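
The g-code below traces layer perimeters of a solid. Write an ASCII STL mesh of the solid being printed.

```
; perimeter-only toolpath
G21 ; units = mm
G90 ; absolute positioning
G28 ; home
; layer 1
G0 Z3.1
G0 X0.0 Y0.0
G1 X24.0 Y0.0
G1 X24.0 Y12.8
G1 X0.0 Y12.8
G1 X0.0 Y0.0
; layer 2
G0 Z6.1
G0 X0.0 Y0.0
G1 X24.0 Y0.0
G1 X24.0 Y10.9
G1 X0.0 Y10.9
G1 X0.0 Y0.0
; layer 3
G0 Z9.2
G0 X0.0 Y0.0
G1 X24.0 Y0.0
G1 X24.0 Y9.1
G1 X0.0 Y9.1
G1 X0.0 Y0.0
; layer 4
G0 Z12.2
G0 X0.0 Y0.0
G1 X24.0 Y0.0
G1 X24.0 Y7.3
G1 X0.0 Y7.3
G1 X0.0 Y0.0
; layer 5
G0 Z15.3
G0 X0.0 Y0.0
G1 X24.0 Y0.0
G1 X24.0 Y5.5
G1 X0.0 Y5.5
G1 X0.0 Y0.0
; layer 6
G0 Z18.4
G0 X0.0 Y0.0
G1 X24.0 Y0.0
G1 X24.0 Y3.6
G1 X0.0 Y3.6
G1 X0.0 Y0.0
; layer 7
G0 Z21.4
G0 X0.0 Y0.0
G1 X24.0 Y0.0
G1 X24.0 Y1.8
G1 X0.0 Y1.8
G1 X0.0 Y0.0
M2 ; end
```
solid part
  facet normal 0.0000 0.0000 -1.0000
    outer loop
      vertex 24.0 14.6 0.0
      vertex 24.0 0.0 0.0
      vertex 0.0 0.0 0.0
    endloop
  endfacet
  facet normal 0.0000 0.0000 -1.0000
    outer loop
      vertex 0.0 14.6 0.0
      vertex 24.0 14.6 0.0
      vertex 0.0 0.0 0.0
    endloop
  endfacet
  facet normal 0.0000 -1.0000 0.0000
    outer loop
      vertex 0.0 0.0 0.0
      vertex 24.0 0.0 0.0
      vertex 24.0 0.0 24.5
    endloop
  endfacet
  facet normal 0.0000 -1.0000 0.0000
    outer loop
      vertex 0.0 0.0 0.0
      vertex 24.0 0.0 24.5
      vertex 0.0 0.0 24.5
    endloop
  endfacet
  facet normal 0.0000 0.8590 0.5119
    outer loop
      vertex 0.0 0.0 24.5
      vertex 24.0 0.0 24.5
      vertex 24.0 14.6 0.0
    endloop
  endfacet
  facet normal 0.0000 0.8590 0.5119
    outer loop
      vertex 0.0 0.0 24.5
      vertex 24.0 14.6 0.0
      vertex 0.0 14.6 0.0
    endloop
  endfacet
  facet normal -1.0000 0.0000 0.0000
    outer loop
      vertex 0.0 0.0 24.5
      vertex 0.0 14.6 0.0
      vertex 0.0 0.0 0.0
    endloop
  endfacet
  facet normal 1.0000 0.0000 0.0000
    outer loop
      vertex 24.0 0.0 0.0
      vertex 24.0 14.6 0.0
      vertex 24.0 0.0 24.5
    endloop
  endfacet
endsolid part

The G0 Z moves step by Δz≈3.1 mm. The G1 loops shrink linearly with z, so the solid tapers from its base footprint up to z≈24.5. Closing with a flat bottom cap and the tapered top and triangulating gives 8 facets — a wedge (ramp): 24 × 14.6 mm base, rising to 24.5 mm along the y=0 edge and sloping linearly to z=0 at y=14.6.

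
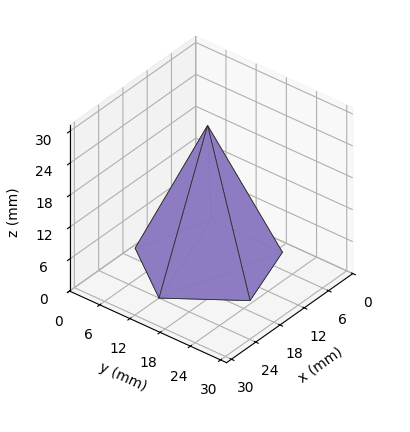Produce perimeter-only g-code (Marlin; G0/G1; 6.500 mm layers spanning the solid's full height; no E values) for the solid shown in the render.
Reading the render: the shape is a regular 5-sided pyramid, base circumscribed radius ≈ 12 mm, apex at z ≈ 26 mm (dimensions read to the nearest mm from the axis ticks). For the g-code, the solid's height is divided into equal slices at the stated Δz and each level perimeter traced with G1 moves after a G0 lift.

; perimeter-only toolpath
G21 ; units = mm
G90 ; absolute positioning
G28 ; home
; layer 1
G0 Z6.500
G0 X21.000 Y12.000
G1 X14.781 Y20.560
G1 X4.719 Y17.290
G1 X4.719 Y6.710
G1 X14.781 Y3.440
G1 X21.000 Y12.000
; layer 2
G0 Z13.000
G0 X18.000 Y12.000
G1 X13.854 Y17.706
G1 X7.146 Y15.527
G1 X7.146 Y8.473
G1 X13.854 Y6.293
G1 X18.000 Y12.000
; layer 3
G0 Z19.500
G0 X15.000 Y12.000
G1 X12.927 Y14.853
G1 X9.573 Y13.763
G1 X9.573 Y10.237
G1 X12.927 Y9.147
G1 X15.000 Y12.000
M2 ; end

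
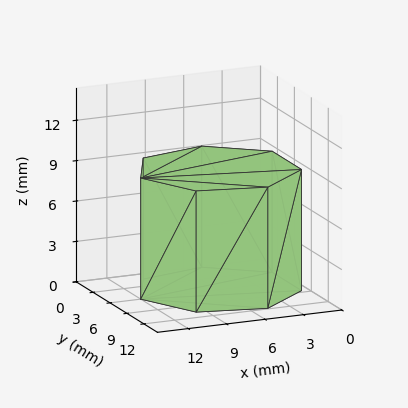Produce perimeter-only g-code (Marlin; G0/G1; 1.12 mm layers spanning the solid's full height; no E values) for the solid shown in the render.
Reading the render: the shape is a regular 7-sided prism (a cylinder approximated with 7 flat sides), circumscribed radius ≈ 6 mm, height ≈ 9 mm (dimensions read to the nearest mm from the axis ticks). For the g-code, the solid's height is divided into equal slices at the stated Δz and each level perimeter traced with G1 moves after a G0 lift.

; perimeter-only toolpath
G21 ; units = mm
G90 ; absolute positioning
G28 ; home
; layer 1
G0 Z1.12
G0 X12.00 Y6.00
G1 X9.74 Y10.69
G1 X4.66 Y11.85
G1 X0.59 Y8.60
G1 X0.59 Y3.40
G1 X4.66 Y0.15
G1 X9.74 Y1.31
G1 X12.00 Y6.00
; layer 2
G0 Z2.25
G0 X12.00 Y6.00
G1 X9.74 Y10.69
G1 X4.66 Y11.85
G1 X0.59 Y8.60
G1 X0.59 Y3.40
G1 X4.66 Y0.15
G1 X9.74 Y1.31
G1 X12.00 Y6.00
; layer 3
G0 Z3.38
G0 X12.00 Y6.00
G1 X9.74 Y10.69
G1 X4.66 Y11.85
G1 X0.59 Y8.60
G1 X0.59 Y3.40
G1 X4.66 Y0.15
G1 X9.74 Y1.31
G1 X12.00 Y6.00
; layer 4
G0 Z4.50
G0 X12.00 Y6.00
G1 X9.74 Y10.69
G1 X4.66 Y11.85
G1 X0.59 Y8.60
G1 X0.59 Y3.40
G1 X4.66 Y0.15
G1 X9.74 Y1.31
G1 X12.00 Y6.00
; layer 5
G0 Z5.62
G0 X12.00 Y6.00
G1 X9.74 Y10.69
G1 X4.66 Y11.85
G1 X0.59 Y8.60
G1 X0.59 Y3.40
G1 X4.66 Y0.15
G1 X9.74 Y1.31
G1 X12.00 Y6.00
; layer 6
G0 Z6.75
G0 X12.00 Y6.00
G1 X9.74 Y10.69
G1 X4.66 Y11.85
G1 X0.59 Y8.60
G1 X0.59 Y3.40
G1 X4.66 Y0.15
G1 X9.74 Y1.31
G1 X12.00 Y6.00
; layer 7
G0 Z7.88
G0 X12.00 Y6.00
G1 X9.74 Y10.69
G1 X4.66 Y11.85
G1 X0.59 Y8.60
G1 X0.59 Y3.40
G1 X4.66 Y0.15
G1 X9.74 Y1.31
G1 X12.00 Y6.00
; layer 8
G0 Z9.00
G0 X12.00 Y6.00
G1 X9.74 Y10.69
G1 X4.66 Y11.85
G1 X0.59 Y8.60
G1 X0.59 Y3.40
G1 X4.66 Y0.15
G1 X9.74 Y1.31
G1 X12.00 Y6.00
M2 ; end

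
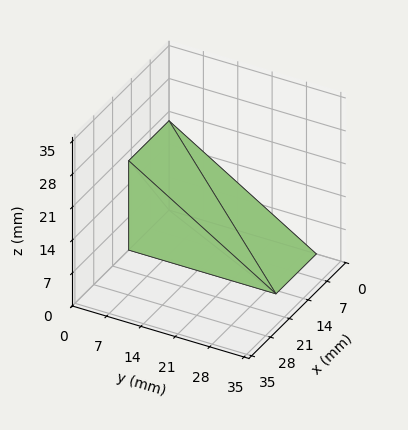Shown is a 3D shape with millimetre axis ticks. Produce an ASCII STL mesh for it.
Reading the render: the shape is a wedge (ramp): 15 × 30 mm base, rising to 19 mm along the y=0 edge and sloping linearly to z=0 at y=30 (dimensions read to the nearest mm from the axis ticks). For the STL, each face is triangulated and given an outward normal.

solid part
  facet normal 0.0000 0.0000 -1.0000
    outer loop
      vertex 15.00 30.00 0.00
      vertex 15.00 0.00 0.00
      vertex 0.00 0.00 0.00
    endloop
  endfacet
  facet normal 0.0000 0.0000 -1.0000
    outer loop
      vertex 0.00 30.00 0.00
      vertex 15.00 30.00 0.00
      vertex 0.00 0.00 0.00
    endloop
  endfacet
  facet normal 0.0000 -1.0000 0.0000
    outer loop
      vertex 0.00 0.00 0.00
      vertex 15.00 0.00 0.00
      vertex 15.00 0.00 19.00
    endloop
  endfacet
  facet normal 0.0000 -1.0000 0.0000
    outer loop
      vertex 0.00 0.00 0.00
      vertex 15.00 0.00 19.00
      vertex 0.00 0.00 19.00
    endloop
  endfacet
  facet normal 0.0000 0.5351 0.8448
    outer loop
      vertex 0.00 0.00 19.00
      vertex 15.00 0.00 19.00
      vertex 15.00 30.00 0.00
    endloop
  endfacet
  facet normal 0.0000 0.5351 0.8448
    outer loop
      vertex 0.00 0.00 19.00
      vertex 15.00 30.00 0.00
      vertex 0.00 30.00 0.00
    endloop
  endfacet
  facet normal -1.0000 0.0000 0.0000
    outer loop
      vertex 0.00 0.00 19.00
      vertex 0.00 30.00 0.00
      vertex 0.00 0.00 0.00
    endloop
  endfacet
  facet normal 1.0000 0.0000 0.0000
    outer loop
      vertex 15.00 0.00 0.00
      vertex 15.00 30.00 0.00
      vertex 15.00 0.00 19.00
    endloop
  endfacet
endsolid part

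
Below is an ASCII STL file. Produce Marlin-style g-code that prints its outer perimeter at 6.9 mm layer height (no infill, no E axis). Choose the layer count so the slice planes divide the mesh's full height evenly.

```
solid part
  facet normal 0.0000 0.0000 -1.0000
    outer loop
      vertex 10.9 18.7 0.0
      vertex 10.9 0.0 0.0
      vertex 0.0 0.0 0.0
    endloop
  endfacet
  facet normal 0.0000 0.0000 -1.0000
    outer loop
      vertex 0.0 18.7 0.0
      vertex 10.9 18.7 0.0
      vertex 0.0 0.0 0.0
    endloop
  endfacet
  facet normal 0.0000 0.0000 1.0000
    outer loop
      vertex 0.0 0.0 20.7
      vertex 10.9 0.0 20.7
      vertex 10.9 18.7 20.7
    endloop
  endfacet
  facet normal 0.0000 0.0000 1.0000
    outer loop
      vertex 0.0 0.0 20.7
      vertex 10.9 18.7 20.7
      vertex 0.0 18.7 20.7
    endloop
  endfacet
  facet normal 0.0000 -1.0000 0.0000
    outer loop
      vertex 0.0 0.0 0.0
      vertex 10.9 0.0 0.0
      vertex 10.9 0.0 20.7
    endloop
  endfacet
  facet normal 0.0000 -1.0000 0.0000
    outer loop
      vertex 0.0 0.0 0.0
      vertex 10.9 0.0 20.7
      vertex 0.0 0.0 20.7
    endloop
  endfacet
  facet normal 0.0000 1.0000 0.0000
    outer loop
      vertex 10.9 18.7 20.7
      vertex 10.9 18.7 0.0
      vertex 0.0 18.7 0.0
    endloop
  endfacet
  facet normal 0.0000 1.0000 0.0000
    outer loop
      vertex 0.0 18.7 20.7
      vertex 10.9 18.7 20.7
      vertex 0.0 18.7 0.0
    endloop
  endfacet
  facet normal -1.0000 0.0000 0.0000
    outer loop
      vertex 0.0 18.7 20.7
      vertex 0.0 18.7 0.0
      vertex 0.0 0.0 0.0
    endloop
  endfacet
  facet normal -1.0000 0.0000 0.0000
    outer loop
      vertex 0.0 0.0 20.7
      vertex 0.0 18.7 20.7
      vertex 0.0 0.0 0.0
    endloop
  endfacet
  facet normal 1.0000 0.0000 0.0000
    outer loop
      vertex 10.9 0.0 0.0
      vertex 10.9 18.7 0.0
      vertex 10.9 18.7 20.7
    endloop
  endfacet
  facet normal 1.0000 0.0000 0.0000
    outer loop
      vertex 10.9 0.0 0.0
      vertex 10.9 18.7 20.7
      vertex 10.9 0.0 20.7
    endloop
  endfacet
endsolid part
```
; perimeter-only toolpath
G21 ; units = mm
G90 ; absolute positioning
G28 ; home
; layer 1
G0 Z6.9
G0 X0.0 Y0.0
G1 X10.9 Y0.0
G1 X10.9 Y18.7
G1 X0.0 Y18.7
G1 X0.0 Y0.0
; layer 2
G0 Z13.8
G0 X0.0 Y0.0
G1 X10.9 Y0.0
G1 X10.9 Y18.7
G1 X0.0 Y18.7
G1 X0.0 Y0.0
; layer 3
G0 Z20.7
G0 X0.0 Y0.0
G1 X10.9 Y0.0
G1 X10.9 Y18.7
G1 X0.0 Y18.7
G1 X0.0 Y0.0
M2 ; end

The solid is a rectangular box, roughly 10.9 × 18.7 mm footprint and 20.7 mm tall. Slicing at Δz = 6.9 mm — 3 equal slices spanning the solid's height, so layer i sits at z = i·h/3 — gives 3 non-empty perimeters. Each is a 4-segment closed polygon; G0 lifts to the layer z and rapids to the start vertex, then G1 traces the edges.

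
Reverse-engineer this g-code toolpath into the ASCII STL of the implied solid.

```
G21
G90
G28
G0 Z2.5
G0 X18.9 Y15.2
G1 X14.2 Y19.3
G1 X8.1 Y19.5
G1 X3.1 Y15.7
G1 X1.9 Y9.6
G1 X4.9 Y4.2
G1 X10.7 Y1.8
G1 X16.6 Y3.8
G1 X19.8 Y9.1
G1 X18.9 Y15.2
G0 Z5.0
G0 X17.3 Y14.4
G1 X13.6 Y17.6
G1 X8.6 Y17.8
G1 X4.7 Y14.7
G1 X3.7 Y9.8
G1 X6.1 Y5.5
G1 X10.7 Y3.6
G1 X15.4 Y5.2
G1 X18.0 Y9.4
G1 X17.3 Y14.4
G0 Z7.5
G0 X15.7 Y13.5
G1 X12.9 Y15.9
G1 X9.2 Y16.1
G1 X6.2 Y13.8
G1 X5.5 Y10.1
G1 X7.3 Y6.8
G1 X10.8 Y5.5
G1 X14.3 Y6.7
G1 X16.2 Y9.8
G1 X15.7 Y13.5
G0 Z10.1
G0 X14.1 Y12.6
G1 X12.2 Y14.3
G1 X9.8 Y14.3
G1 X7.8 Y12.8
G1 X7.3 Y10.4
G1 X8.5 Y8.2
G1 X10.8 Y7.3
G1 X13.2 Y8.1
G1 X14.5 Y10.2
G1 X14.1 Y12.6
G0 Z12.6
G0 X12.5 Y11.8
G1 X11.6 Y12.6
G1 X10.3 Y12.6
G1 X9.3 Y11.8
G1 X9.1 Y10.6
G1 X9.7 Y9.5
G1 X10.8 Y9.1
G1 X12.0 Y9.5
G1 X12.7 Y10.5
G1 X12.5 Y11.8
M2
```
solid part
  facet normal 0.0000 0.0000 -1.0000
    outer loop
      vertex 7.5 21.2 0.0
      vertex 14.9 21.0 0.0
      vertex 20.5 16.1 0.0
    endloop
  endfacet
  facet normal 0.0000 0.0000 -1.0000
    outer loop
      vertex 1.6 16.6 0.0
      vertex 7.5 21.2 0.0
      vertex 20.5 16.1 0.0
    endloop
  endfacet
  facet normal 0.0000 0.0000 -1.0000
    outer loop
      vertex 0.1 9.3 0.0
      vertex 1.6 16.6 0.0
      vertex 20.5 16.1 0.0
    endloop
  endfacet
  facet normal 0.0000 0.0000 -1.0000
    outer loop
      vertex 3.7 2.8 0.0
      vertex 0.1 9.3 0.0
      vertex 20.5 16.1 0.0
    endloop
  endfacet
  facet normal 0.0000 0.0000 -1.0000
    outer loop
      vertex 10.6 0.0 0.0
      vertex 3.7 2.8 0.0
      vertex 20.5 16.1 0.0
    endloop
  endfacet
  facet normal 0.0000 0.0000 -1.0000
    outer loop
      vertex 17.7 2.4 0.0
      vertex 10.6 0.0 0.0
      vertex 20.5 16.1 0.0
    endloop
  endfacet
  facet normal 0.0000 0.0000 -1.0000
    outer loop
      vertex 21.6 8.7 0.0
      vertex 17.7 2.4 0.0
      vertex 20.5 16.1 0.0
    endloop
  endfacet
  facet normal 0.5451 0.6230 0.5611
    outer loop
      vertex 20.5 16.1 0.0
      vertex 14.9 21.0 0.0
      vertex 10.9 10.9 15.1
    endloop
  endfacet
  facet normal 0.0224 0.8282 0.5599
    outer loop
      vertex 14.9 21.0 0.0
      vertex 7.5 21.2 0.0
      vertex 10.9 10.9 15.1
    endloop
  endfacet
  facet normal -0.5093 0.6532 0.5603
    outer loop
      vertex 7.5 21.2 0.0
      vertex 1.6 16.6 0.0
      vertex 10.9 10.9 15.1
    endloop
  endfacet
  facet normal -0.8103 0.1665 0.5619
    outer loop
      vertex 1.6 16.6 0.0
      vertex 0.1 9.3 0.0
      vertex 10.9 10.9 15.1
    endloop
  endfacet
  facet normal -0.7244 -0.4012 0.5606
    outer loop
      vertex 0.1 9.3 0.0
      vertex 3.7 2.8 0.0
      vertex 10.9 10.9 15.1
    endloop
  endfacet
  facet normal -0.3115 -0.7675 0.5602
    outer loop
      vertex 3.7 2.8 0.0
      vertex 10.6 0.0 0.0
      vertex 10.9 10.9 15.1
    endloop
  endfacet
  facet normal 0.2651 -0.7843 0.5609
    outer loop
      vertex 10.6 0.0 0.0
      vertex 17.7 2.4 0.0
      vertex 10.9 10.9 15.1
    endloop
  endfacet
  facet normal 0.7034 -0.4354 0.5619
    outer loop
      vertex 17.7 2.4 0.0
      vertex 21.6 8.7 0.0
      vertex 10.9 10.9 15.1
    endloop
  endfacet
  facet normal 0.8181 0.1216 0.5620
    outer loop
      vertex 21.6 8.7 0.0
      vertex 20.5 16.1 0.0
      vertex 10.9 10.9 15.1
    endloop
  endfacet
endsolid part

The G0 Z moves step by Δz≈2.5 mm. The G1 loops shrink linearly with z, so the solid tapers from its base footprint up to z≈15.1. Closing with a flat bottom cap and the tapered top and triangulating gives 16 facets — a regular 9-sided pyramid, base circumscribed radius ≈ 10.9 mm, apex at z ≈ 15.1 mm.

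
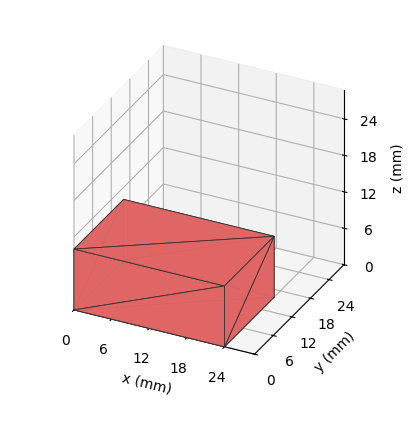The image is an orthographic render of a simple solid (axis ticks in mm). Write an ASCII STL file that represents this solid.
Reading the render: the shape is a rectangular box, roughly 24 × 16 mm footprint and 10 mm tall (dimensions read to the nearest mm from the axis ticks). For the STL, each face is triangulated and given an outward normal.

solid part
  facet normal 0.0000 0.0000 -1.0000
    outer loop
      vertex 24.000 16.000 0.000
      vertex 24.000 0.000 0.000
      vertex 0.000 0.000 0.000
    endloop
  endfacet
  facet normal 0.0000 0.0000 -1.0000
    outer loop
      vertex 0.000 16.000 0.000
      vertex 24.000 16.000 0.000
      vertex 0.000 0.000 0.000
    endloop
  endfacet
  facet normal 0.0000 0.0000 1.0000
    outer loop
      vertex 0.000 0.000 10.000
      vertex 24.000 0.000 10.000
      vertex 24.000 16.000 10.000
    endloop
  endfacet
  facet normal 0.0000 0.0000 1.0000
    outer loop
      vertex 0.000 0.000 10.000
      vertex 24.000 16.000 10.000
      vertex 0.000 16.000 10.000
    endloop
  endfacet
  facet normal 0.0000 -1.0000 0.0000
    outer loop
      vertex 0.000 0.000 0.000
      vertex 24.000 0.000 0.000
      vertex 24.000 0.000 10.000
    endloop
  endfacet
  facet normal 0.0000 -1.0000 0.0000
    outer loop
      vertex 0.000 0.000 0.000
      vertex 24.000 0.000 10.000
      vertex 0.000 0.000 10.000
    endloop
  endfacet
  facet normal 0.0000 1.0000 0.0000
    outer loop
      vertex 24.000 16.000 10.000
      vertex 24.000 16.000 0.000
      vertex 0.000 16.000 0.000
    endloop
  endfacet
  facet normal 0.0000 1.0000 0.0000
    outer loop
      vertex 0.000 16.000 10.000
      vertex 24.000 16.000 10.000
      vertex 0.000 16.000 0.000
    endloop
  endfacet
  facet normal -1.0000 0.0000 0.0000
    outer loop
      vertex 0.000 16.000 10.000
      vertex 0.000 16.000 0.000
      vertex 0.000 0.000 0.000
    endloop
  endfacet
  facet normal -1.0000 0.0000 0.0000
    outer loop
      vertex 0.000 0.000 10.000
      vertex 0.000 16.000 10.000
      vertex 0.000 0.000 0.000
    endloop
  endfacet
  facet normal 1.0000 0.0000 0.0000
    outer loop
      vertex 24.000 0.000 0.000
      vertex 24.000 16.000 0.000
      vertex 24.000 16.000 10.000
    endloop
  endfacet
  facet normal 1.0000 0.0000 0.0000
    outer loop
      vertex 24.000 0.000 0.000
      vertex 24.000 16.000 10.000
      vertex 24.000 0.000 10.000
    endloop
  endfacet
endsolid part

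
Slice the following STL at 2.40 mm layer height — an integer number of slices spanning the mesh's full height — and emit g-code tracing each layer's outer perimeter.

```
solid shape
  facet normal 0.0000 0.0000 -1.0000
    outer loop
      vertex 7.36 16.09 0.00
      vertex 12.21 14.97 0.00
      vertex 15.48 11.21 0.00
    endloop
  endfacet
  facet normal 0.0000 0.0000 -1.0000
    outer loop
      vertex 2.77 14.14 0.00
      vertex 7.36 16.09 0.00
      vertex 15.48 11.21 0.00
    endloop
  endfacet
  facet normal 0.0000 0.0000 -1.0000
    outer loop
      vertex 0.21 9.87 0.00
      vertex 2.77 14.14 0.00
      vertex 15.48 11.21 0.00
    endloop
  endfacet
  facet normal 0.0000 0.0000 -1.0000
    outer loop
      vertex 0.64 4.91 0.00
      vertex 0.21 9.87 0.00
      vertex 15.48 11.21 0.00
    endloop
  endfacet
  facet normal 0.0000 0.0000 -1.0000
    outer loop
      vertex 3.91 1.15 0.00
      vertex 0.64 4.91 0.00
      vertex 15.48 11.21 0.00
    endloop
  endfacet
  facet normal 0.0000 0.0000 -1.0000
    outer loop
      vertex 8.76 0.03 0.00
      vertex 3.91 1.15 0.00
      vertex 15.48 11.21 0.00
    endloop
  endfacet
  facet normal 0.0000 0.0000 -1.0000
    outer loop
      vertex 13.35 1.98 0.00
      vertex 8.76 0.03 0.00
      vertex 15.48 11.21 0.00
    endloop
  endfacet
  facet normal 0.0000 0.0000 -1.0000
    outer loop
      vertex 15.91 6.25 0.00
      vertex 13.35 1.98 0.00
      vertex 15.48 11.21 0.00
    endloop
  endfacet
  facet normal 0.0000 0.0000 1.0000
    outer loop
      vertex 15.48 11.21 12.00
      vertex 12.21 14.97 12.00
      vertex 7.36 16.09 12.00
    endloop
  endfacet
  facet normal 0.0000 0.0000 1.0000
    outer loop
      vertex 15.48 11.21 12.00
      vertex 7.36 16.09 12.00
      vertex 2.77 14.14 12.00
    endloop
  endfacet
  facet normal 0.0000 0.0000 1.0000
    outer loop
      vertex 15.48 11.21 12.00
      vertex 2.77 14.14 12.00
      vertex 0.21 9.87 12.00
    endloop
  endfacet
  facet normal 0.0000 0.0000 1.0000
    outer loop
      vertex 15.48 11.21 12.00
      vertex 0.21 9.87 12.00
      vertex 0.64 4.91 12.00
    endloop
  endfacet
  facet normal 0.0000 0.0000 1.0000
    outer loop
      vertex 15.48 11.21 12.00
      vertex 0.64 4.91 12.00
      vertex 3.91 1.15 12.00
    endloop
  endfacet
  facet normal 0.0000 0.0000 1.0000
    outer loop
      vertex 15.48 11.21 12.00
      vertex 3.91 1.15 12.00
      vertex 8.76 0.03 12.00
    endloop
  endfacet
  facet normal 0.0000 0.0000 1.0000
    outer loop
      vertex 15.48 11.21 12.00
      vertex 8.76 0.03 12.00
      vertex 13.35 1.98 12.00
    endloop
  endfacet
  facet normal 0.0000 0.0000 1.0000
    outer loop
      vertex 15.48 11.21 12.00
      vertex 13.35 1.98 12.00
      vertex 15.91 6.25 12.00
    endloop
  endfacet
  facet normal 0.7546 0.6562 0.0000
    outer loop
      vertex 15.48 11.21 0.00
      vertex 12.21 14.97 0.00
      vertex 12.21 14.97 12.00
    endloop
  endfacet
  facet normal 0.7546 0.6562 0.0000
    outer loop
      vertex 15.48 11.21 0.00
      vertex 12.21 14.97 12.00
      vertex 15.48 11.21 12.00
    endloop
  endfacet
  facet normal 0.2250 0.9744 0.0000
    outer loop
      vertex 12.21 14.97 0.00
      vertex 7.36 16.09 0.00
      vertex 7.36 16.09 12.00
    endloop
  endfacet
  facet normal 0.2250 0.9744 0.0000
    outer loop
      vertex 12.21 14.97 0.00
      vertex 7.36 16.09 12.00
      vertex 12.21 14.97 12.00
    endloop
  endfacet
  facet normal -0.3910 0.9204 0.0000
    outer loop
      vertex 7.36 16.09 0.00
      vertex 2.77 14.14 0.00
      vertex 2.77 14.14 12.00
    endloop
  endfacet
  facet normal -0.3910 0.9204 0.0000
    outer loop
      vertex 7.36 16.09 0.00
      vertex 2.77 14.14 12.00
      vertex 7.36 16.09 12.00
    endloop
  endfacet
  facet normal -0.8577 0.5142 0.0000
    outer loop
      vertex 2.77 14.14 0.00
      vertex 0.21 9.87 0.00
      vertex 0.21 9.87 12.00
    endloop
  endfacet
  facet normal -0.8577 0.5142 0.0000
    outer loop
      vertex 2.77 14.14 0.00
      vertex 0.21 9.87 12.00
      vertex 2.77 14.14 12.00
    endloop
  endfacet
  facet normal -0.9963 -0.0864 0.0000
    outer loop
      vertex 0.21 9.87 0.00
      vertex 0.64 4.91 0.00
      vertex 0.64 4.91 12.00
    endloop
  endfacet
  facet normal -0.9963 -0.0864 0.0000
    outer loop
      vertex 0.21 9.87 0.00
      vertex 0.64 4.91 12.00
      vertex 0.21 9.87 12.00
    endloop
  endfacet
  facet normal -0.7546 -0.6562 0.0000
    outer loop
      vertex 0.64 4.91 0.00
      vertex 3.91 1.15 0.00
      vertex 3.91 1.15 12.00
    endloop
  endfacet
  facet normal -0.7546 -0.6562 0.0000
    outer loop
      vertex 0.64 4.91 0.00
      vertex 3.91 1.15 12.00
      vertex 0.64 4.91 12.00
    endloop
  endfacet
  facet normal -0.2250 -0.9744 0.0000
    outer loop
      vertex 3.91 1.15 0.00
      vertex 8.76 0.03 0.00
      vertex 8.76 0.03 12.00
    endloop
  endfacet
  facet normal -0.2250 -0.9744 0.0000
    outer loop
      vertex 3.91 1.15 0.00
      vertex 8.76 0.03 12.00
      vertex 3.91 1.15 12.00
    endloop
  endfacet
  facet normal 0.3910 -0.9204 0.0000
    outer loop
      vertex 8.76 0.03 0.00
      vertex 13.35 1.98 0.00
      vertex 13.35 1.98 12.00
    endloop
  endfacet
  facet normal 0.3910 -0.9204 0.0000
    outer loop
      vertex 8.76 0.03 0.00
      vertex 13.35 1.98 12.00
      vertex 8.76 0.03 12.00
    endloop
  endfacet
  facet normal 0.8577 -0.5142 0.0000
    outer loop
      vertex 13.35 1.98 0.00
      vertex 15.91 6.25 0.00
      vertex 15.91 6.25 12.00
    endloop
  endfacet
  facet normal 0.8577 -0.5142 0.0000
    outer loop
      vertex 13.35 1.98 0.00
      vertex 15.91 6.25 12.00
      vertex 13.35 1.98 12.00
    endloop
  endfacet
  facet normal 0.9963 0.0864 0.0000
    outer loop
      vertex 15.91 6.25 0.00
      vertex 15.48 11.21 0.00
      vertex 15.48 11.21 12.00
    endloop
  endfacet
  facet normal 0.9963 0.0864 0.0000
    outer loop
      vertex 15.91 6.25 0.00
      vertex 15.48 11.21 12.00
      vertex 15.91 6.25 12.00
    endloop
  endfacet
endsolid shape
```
; perimeter-only toolpath
G21 ; units = mm
G90 ; absolute positioning
G28 ; home
; layer 1
G0 Z2.40
G0 X15.48 Y11.21
G1 X12.21 Y14.97
G1 X7.36 Y16.09
G1 X2.77 Y14.14
G1 X0.21 Y9.87
G1 X0.64 Y4.91
G1 X3.91 Y1.15
G1 X8.76 Y0.03
G1 X13.35 Y1.98
G1 X15.91 Y6.25
G1 X15.48 Y11.21
; layer 2
G0 Z4.80
G0 X15.48 Y11.21
G1 X12.21 Y14.97
G1 X7.36 Y16.09
G1 X2.77 Y14.14
G1 X0.21 Y9.87
G1 X0.64 Y4.91
G1 X3.91 Y1.15
G1 X8.76 Y0.03
G1 X13.35 Y1.98
G1 X15.91 Y6.25
G1 X15.48 Y11.21
; layer 3
G0 Z7.20
G0 X15.48 Y11.21
G1 X12.21 Y14.97
G1 X7.36 Y16.09
G1 X2.77 Y14.14
G1 X0.21 Y9.87
G1 X0.64 Y4.91
G1 X3.91 Y1.15
G1 X8.76 Y0.03
G1 X13.35 Y1.98
G1 X15.91 Y6.25
G1 X15.48 Y11.21
; layer 4
G0 Z9.60
G0 X15.48 Y11.21
G1 X12.21 Y14.97
G1 X7.36 Y16.09
G1 X2.77 Y14.14
G1 X0.21 Y9.87
G1 X0.64 Y4.91
G1 X3.91 Y1.15
G1 X8.76 Y0.03
G1 X13.35 Y1.98
G1 X15.91 Y6.25
G1 X15.48 Y11.21
; layer 5
G0 Z12.00
G0 X15.48 Y11.21
G1 X12.21 Y14.97
G1 X7.36 Y16.09
G1 X2.77 Y14.14
G1 X0.21 Y9.87
G1 X0.64 Y4.91
G1 X3.91 Y1.15
G1 X8.76 Y0.03
G1 X13.35 Y1.98
G1 X15.91 Y6.25
G1 X15.48 Y11.21
M2 ; end

The solid is a regular 10-sided prism (a cylinder approximated with 10 flat sides), circumscribed radius ≈ 8.06 mm, height ≈ 12 mm. Slicing at Δz = 2.40 mm — 5 equal slices spanning the solid's height, so layer i sits at z = i·h/5 — gives 5 non-empty perimeters. Each is a 10-segment closed polygon; G0 lifts to the layer z and rapids to the start vertex, then G1 traces the edges.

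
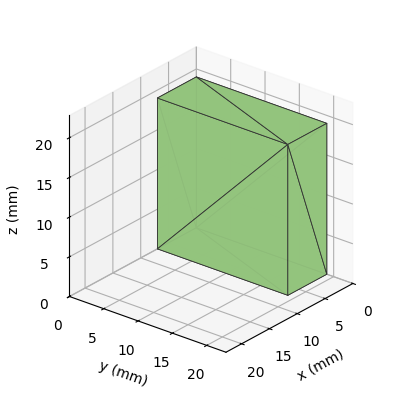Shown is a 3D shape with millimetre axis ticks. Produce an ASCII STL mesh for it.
Reading the render: the shape is a rectangular box, roughly 7 × 19 mm footprint and 19 mm tall (dimensions read to the nearest mm from the axis ticks). For the STL, each face is triangulated and given an outward normal.

solid part
  facet normal 0.0000 0.0000 -1.0000
    outer loop
      vertex 7.000 19.000 0.000
      vertex 7.000 0.000 0.000
      vertex 0.000 0.000 0.000
    endloop
  endfacet
  facet normal 0.0000 0.0000 -1.0000
    outer loop
      vertex 0.000 19.000 0.000
      vertex 7.000 19.000 0.000
      vertex 0.000 0.000 0.000
    endloop
  endfacet
  facet normal 0.0000 0.0000 1.0000
    outer loop
      vertex 0.000 0.000 19.000
      vertex 7.000 0.000 19.000
      vertex 7.000 19.000 19.000
    endloop
  endfacet
  facet normal 0.0000 0.0000 1.0000
    outer loop
      vertex 0.000 0.000 19.000
      vertex 7.000 19.000 19.000
      vertex 0.000 19.000 19.000
    endloop
  endfacet
  facet normal 0.0000 -1.0000 0.0000
    outer loop
      vertex 0.000 0.000 0.000
      vertex 7.000 0.000 0.000
      vertex 7.000 0.000 19.000
    endloop
  endfacet
  facet normal 0.0000 -1.0000 0.0000
    outer loop
      vertex 0.000 0.000 0.000
      vertex 7.000 0.000 19.000
      vertex 0.000 0.000 19.000
    endloop
  endfacet
  facet normal 0.0000 1.0000 0.0000
    outer loop
      vertex 7.000 19.000 19.000
      vertex 7.000 19.000 0.000
      vertex 0.000 19.000 0.000
    endloop
  endfacet
  facet normal 0.0000 1.0000 0.0000
    outer loop
      vertex 0.000 19.000 19.000
      vertex 7.000 19.000 19.000
      vertex 0.000 19.000 0.000
    endloop
  endfacet
  facet normal -1.0000 0.0000 0.0000
    outer loop
      vertex 0.000 19.000 19.000
      vertex 0.000 19.000 0.000
      vertex 0.000 0.000 0.000
    endloop
  endfacet
  facet normal -1.0000 0.0000 0.0000
    outer loop
      vertex 0.000 0.000 19.000
      vertex 0.000 19.000 19.000
      vertex 0.000 0.000 0.000
    endloop
  endfacet
  facet normal 1.0000 0.0000 0.0000
    outer loop
      vertex 7.000 0.000 0.000
      vertex 7.000 19.000 0.000
      vertex 7.000 19.000 19.000
    endloop
  endfacet
  facet normal 1.0000 0.0000 0.0000
    outer loop
      vertex 7.000 0.000 0.000
      vertex 7.000 19.000 19.000
      vertex 7.000 0.000 19.000
    endloop
  endfacet
endsolid part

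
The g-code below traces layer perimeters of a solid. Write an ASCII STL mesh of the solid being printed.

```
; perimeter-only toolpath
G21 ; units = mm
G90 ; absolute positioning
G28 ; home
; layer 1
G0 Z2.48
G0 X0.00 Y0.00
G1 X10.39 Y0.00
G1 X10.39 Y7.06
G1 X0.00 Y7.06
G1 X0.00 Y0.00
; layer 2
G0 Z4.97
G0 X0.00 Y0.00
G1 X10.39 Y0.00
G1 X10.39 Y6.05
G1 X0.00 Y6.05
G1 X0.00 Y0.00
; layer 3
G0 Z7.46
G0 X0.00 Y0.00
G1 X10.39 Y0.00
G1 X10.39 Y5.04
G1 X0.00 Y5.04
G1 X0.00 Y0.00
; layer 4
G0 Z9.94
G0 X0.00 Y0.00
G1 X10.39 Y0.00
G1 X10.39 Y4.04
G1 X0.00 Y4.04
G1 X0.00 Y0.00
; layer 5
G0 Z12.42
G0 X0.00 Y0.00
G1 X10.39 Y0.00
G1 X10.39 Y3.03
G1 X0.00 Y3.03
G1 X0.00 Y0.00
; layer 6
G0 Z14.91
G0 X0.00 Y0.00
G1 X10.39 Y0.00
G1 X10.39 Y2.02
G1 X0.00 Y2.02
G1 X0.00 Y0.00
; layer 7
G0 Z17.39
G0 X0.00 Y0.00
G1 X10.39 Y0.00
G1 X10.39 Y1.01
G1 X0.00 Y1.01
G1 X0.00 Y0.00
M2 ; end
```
solid part
  facet normal 0.0000 0.0000 -1.0000
    outer loop
      vertex 10.39 8.07 0.00
      vertex 10.39 0.00 0.00
      vertex 0.00 0.00 0.00
    endloop
  endfacet
  facet normal 0.0000 0.0000 -1.0000
    outer loop
      vertex 0.00 8.07 0.00
      vertex 10.39 8.07 0.00
      vertex 0.00 0.00 0.00
    endloop
  endfacet
  facet normal 0.0000 -1.0000 0.0000
    outer loop
      vertex 0.00 0.00 0.00
      vertex 10.39 0.00 0.00
      vertex 10.39 0.00 19.88
    endloop
  endfacet
  facet normal 0.0000 -1.0000 0.0000
    outer loop
      vertex 0.00 0.00 0.00
      vertex 10.39 0.00 19.88
      vertex 0.00 0.00 19.88
    endloop
  endfacet
  facet normal 0.0000 0.9266 0.3761
    outer loop
      vertex 0.00 0.00 19.88
      vertex 10.39 0.00 19.88
      vertex 10.39 8.07 0.00
    endloop
  endfacet
  facet normal 0.0000 0.9266 0.3761
    outer loop
      vertex 0.00 0.00 19.88
      vertex 10.39 8.07 0.00
      vertex 0.00 8.07 0.00
    endloop
  endfacet
  facet normal -1.0000 0.0000 0.0000
    outer loop
      vertex 0.00 0.00 19.88
      vertex 0.00 8.07 0.00
      vertex 0.00 0.00 0.00
    endloop
  endfacet
  facet normal 1.0000 0.0000 0.0000
    outer loop
      vertex 10.39 0.00 0.00
      vertex 10.39 8.07 0.00
      vertex 10.39 0.00 19.88
    endloop
  endfacet
endsolid part

The G0 Z moves step by Δz≈2.48 mm. The G1 loops shrink linearly with z, so the solid tapers from its base footprint up to z≈19.9. Closing with a flat bottom cap and the tapered top and triangulating gives 8 facets — a wedge (ramp): 10.4 × 8.07 mm base, rising to 19.9 mm along the y=0 edge and sloping linearly to z=0 at y=8.07.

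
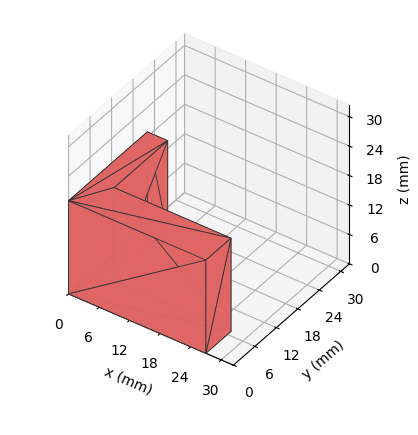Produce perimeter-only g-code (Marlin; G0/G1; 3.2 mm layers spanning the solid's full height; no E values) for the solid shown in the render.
Reading the render: the shape is an L-shaped prism: outer 27 × 22 mm, arm thicknesses ≈ 7 mm (horizontal) and 4 mm (vertical), extruded 19 mm in z (dimensions read to the nearest mm from the axis ticks). For the g-code, the solid's height is divided into equal slices at the stated Δz and each level perimeter traced with G1 moves after a G0 lift.

; perimeter-only toolpath
G21 ; units = mm
G90 ; absolute positioning
G28 ; home
; layer 1
G0 Z3.2
G0 X0.0 Y0.0
G1 X27.0 Y0.0
G1 X27.0 Y7.0
G1 X4.0 Y7.0
G1 X4.0 Y22.0
G1 X0.0 Y22.0
G1 X0.0 Y0.0
; layer 2
G0 Z6.3
G0 X0.0 Y0.0
G1 X27.0 Y0.0
G1 X27.0 Y7.0
G1 X4.0 Y7.0
G1 X4.0 Y22.0
G1 X0.0 Y22.0
G1 X0.0 Y0.0
; layer 3
G0 Z9.5
G0 X0.0 Y0.0
G1 X27.0 Y0.0
G1 X27.0 Y7.0
G1 X4.0 Y7.0
G1 X4.0 Y22.0
G1 X0.0 Y22.0
G1 X0.0 Y0.0
; layer 4
G0 Z12.7
G0 X0.0 Y0.0
G1 X27.0 Y0.0
G1 X27.0 Y7.0
G1 X4.0 Y7.0
G1 X4.0 Y22.0
G1 X0.0 Y22.0
G1 X0.0 Y0.0
; layer 5
G0 Z15.8
G0 X0.0 Y0.0
G1 X27.0 Y0.0
G1 X27.0 Y7.0
G1 X4.0 Y7.0
G1 X4.0 Y22.0
G1 X0.0 Y22.0
G1 X0.0 Y0.0
; layer 6
G0 Z19.0
G0 X0.0 Y0.0
G1 X27.0 Y0.0
G1 X27.0 Y7.0
G1 X4.0 Y7.0
G1 X4.0 Y22.0
G1 X0.0 Y22.0
G1 X0.0 Y0.0
M2 ; end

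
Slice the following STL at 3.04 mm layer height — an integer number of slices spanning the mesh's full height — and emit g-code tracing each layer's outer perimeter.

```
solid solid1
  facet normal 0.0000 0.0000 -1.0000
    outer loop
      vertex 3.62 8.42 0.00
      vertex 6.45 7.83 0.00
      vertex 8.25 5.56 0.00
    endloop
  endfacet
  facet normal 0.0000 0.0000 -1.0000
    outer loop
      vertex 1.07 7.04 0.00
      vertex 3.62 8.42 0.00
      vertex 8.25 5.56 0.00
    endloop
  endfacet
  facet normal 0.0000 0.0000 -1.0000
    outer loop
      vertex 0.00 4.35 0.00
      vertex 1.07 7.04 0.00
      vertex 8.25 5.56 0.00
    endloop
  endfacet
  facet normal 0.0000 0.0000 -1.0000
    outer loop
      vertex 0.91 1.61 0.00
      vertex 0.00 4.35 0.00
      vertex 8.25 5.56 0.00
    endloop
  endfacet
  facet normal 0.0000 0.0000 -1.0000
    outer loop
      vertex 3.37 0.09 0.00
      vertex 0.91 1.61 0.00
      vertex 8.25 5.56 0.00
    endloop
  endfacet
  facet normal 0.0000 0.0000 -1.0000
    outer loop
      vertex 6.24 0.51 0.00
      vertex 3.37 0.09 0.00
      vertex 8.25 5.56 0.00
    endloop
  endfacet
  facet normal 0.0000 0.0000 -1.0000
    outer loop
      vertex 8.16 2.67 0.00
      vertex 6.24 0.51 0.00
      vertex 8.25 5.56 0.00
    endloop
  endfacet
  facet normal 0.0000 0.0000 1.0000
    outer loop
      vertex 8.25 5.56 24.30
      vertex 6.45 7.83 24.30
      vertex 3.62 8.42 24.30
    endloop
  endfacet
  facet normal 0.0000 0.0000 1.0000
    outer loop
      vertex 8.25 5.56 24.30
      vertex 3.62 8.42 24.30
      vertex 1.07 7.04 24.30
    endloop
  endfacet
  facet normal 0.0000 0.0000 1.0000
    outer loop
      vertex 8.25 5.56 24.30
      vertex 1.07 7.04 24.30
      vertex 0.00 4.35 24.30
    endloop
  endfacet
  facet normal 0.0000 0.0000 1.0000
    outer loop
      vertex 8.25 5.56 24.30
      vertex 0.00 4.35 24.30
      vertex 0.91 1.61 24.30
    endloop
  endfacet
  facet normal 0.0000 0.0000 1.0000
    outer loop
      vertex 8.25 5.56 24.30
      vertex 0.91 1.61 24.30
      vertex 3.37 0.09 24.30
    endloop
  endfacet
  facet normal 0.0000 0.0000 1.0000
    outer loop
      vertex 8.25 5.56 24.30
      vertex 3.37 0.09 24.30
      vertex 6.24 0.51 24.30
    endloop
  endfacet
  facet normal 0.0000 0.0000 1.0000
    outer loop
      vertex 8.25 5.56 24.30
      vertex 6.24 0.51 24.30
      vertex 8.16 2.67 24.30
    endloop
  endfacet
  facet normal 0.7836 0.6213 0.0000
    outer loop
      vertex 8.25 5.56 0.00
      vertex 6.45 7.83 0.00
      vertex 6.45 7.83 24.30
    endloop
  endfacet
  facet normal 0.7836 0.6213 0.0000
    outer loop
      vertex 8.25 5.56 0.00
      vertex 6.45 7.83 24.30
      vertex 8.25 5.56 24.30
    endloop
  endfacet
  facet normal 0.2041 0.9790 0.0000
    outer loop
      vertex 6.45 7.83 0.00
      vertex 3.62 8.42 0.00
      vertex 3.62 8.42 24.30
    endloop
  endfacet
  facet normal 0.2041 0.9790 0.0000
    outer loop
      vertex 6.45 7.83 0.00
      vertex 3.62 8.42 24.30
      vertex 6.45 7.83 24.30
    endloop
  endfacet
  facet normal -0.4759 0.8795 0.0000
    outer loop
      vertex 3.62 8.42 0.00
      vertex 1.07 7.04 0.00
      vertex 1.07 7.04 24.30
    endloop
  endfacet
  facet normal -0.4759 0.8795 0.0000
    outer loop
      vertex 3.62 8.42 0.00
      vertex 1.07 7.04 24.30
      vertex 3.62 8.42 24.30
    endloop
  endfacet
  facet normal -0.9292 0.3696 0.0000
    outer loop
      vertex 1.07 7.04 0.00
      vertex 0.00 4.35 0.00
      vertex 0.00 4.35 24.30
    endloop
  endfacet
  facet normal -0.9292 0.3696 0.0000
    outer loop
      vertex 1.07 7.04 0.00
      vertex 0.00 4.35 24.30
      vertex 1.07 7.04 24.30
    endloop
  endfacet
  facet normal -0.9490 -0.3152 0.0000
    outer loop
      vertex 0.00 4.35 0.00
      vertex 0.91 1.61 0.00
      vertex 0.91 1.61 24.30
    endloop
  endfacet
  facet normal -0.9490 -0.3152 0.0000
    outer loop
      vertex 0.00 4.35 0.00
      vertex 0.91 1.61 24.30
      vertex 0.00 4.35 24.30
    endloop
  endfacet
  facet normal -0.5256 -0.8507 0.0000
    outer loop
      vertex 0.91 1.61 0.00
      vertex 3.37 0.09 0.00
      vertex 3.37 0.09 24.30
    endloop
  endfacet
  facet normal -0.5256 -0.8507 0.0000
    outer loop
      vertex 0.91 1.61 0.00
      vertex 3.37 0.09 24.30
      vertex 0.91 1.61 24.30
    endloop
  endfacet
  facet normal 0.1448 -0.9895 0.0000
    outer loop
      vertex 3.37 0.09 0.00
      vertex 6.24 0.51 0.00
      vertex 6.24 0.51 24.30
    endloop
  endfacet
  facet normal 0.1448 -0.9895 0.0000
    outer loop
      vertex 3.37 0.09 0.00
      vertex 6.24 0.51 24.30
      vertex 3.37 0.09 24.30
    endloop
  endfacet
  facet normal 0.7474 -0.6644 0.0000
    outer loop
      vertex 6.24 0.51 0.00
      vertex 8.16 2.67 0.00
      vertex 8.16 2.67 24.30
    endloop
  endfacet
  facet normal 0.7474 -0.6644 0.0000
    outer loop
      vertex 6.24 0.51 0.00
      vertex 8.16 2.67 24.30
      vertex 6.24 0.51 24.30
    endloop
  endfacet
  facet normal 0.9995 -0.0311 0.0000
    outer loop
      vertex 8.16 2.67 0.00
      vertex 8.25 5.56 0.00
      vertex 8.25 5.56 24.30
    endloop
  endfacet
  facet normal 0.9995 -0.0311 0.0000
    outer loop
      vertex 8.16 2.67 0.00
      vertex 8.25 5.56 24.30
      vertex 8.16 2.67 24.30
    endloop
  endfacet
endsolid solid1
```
; perimeter-only toolpath
G21 ; units = mm
G90 ; absolute positioning
G28 ; home
; layer 1
G0 Z3.04
G0 X8.25 Y5.56
G1 X6.45 Y7.83
G1 X3.62 Y8.42
G1 X1.07 Y7.04
G1 X0.00 Y4.35
G1 X0.91 Y1.61
G1 X3.37 Y0.09
G1 X6.24 Y0.51
G1 X8.16 Y2.67
G1 X8.25 Y5.56
; layer 2
G0 Z6.08
G0 X8.25 Y5.56
G1 X6.45 Y7.83
G1 X3.62 Y8.42
G1 X1.07 Y7.04
G1 X0.00 Y4.35
G1 X0.91 Y1.61
G1 X3.37 Y0.09
G1 X6.24 Y0.51
G1 X8.16 Y2.67
G1 X8.25 Y5.56
; layer 3
G0 Z9.11
G0 X8.25 Y5.56
G1 X6.45 Y7.83
G1 X3.62 Y8.42
G1 X1.07 Y7.04
G1 X0.00 Y4.35
G1 X0.91 Y1.61
G1 X3.37 Y0.09
G1 X6.24 Y0.51
G1 X8.16 Y2.67
G1 X8.25 Y5.56
; layer 4
G0 Z12.15
G0 X8.25 Y5.56
G1 X6.45 Y7.83
G1 X3.62 Y8.42
G1 X1.07 Y7.04
G1 X0.00 Y4.35
G1 X0.91 Y1.61
G1 X3.37 Y0.09
G1 X6.24 Y0.51
G1 X8.16 Y2.67
G1 X8.25 Y5.56
; layer 5
G0 Z15.19
G0 X8.25 Y5.56
G1 X6.45 Y7.83
G1 X3.62 Y8.42
G1 X1.07 Y7.04
G1 X0.00 Y4.35
G1 X0.91 Y1.61
G1 X3.37 Y0.09
G1 X6.24 Y0.51
G1 X8.16 Y2.67
G1 X8.25 Y5.56
; layer 6
G0 Z18.23
G0 X8.25 Y5.56
G1 X6.45 Y7.83
G1 X3.62 Y8.42
G1 X1.07 Y7.04
G1 X0.00 Y4.35
G1 X0.91 Y1.61
G1 X3.37 Y0.09
G1 X6.24 Y0.51
G1 X8.16 Y2.67
G1 X8.25 Y5.56
; layer 7
G0 Z21.26
G0 X8.25 Y5.56
G1 X6.45 Y7.83
G1 X3.62 Y8.42
G1 X1.07 Y7.04
G1 X0.00 Y4.35
G1 X0.91 Y1.61
G1 X3.37 Y0.09
G1 X6.24 Y0.51
G1 X8.16 Y2.67
G1 X8.25 Y5.56
; layer 8
G0 Z24.30
G0 X8.25 Y5.56
G1 X6.45 Y7.83
G1 X3.62 Y8.42
G1 X1.07 Y7.04
G1 X0.00 Y4.35
G1 X0.91 Y1.61
G1 X3.37 Y0.09
G1 X6.24 Y0.51
G1 X8.16 Y2.67
G1 X8.25 Y5.56
M2 ; end

The solid is a regular 9-sided prism (a cylinder approximated with 9 flat sides), circumscribed radius ≈ 4.23 mm, height ≈ 24.3 mm. Slicing at Δz = 3.04 mm — 8 equal slices spanning the solid's height, so layer i sits at z = i·h/8 — gives 8 non-empty perimeters. Each is a 9-segment closed polygon; G0 lifts to the layer z and rapids to the start vertex, then G1 traces the edges.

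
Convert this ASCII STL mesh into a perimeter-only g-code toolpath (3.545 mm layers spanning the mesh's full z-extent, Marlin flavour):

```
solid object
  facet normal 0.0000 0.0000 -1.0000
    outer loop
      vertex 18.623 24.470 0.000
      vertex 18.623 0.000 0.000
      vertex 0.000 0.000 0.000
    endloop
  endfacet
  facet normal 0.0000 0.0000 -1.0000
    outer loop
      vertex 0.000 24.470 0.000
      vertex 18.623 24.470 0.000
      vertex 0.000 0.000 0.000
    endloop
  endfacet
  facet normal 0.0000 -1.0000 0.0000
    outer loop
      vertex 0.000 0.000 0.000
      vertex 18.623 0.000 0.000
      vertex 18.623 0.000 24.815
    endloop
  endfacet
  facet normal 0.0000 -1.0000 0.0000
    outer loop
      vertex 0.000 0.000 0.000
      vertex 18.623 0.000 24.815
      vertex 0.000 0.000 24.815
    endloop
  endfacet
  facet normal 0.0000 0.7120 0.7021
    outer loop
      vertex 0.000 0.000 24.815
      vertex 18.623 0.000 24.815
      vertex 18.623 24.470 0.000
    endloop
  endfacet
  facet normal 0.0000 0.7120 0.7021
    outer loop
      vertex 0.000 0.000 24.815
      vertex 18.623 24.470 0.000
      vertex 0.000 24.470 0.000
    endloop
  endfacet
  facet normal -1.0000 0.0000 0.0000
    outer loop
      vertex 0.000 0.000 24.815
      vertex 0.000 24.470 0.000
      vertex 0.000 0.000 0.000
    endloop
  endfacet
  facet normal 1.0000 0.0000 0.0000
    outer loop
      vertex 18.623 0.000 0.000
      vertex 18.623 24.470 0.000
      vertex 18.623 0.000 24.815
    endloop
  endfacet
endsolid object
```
; perimeter-only toolpath
G21 ; units = mm
G90 ; absolute positioning
G28 ; home
; layer 1
G0 Z3.545
G0 X0.000 Y0.000
G1 X18.623 Y0.000
G1 X18.623 Y20.974
G1 X0.000 Y20.974
G1 X0.000 Y0.000
; layer 2
G0 Z7.090
G0 X0.000 Y0.000
G1 X18.623 Y0.000
G1 X18.623 Y17.479
G1 X0.000 Y17.479
G1 X0.000 Y0.000
; layer 3
G0 Z10.635
G0 X0.000 Y0.000
G1 X18.623 Y0.000
G1 X18.623 Y13.983
G1 X0.000 Y13.983
G1 X0.000 Y0.000
; layer 4
G0 Z14.180
G0 X0.000 Y0.000
G1 X18.623 Y0.000
G1 X18.623 Y10.487
G1 X0.000 Y10.487
G1 X0.000 Y0.000
; layer 5
G0 Z17.725
G0 X0.000 Y0.000
G1 X18.623 Y0.000
G1 X18.623 Y6.991
G1 X0.000 Y6.991
G1 X0.000 Y0.000
; layer 6
G0 Z21.270
G0 X0.000 Y0.000
G1 X18.623 Y0.000
G1 X18.623 Y3.496
G1 X0.000 Y3.496
G1 X0.000 Y0.000
M2 ; end

The solid is a wedge (ramp): 18.6 × 24.5 mm base, rising to 24.8 mm along the y=0 edge and sloping linearly to z=0 at y=24.5. Slicing at Δz = 3.545 mm — 7 equal slices spanning the solid's height, so layer i sits at z = i·h/7 — gives 6 non-empty perimeters. Each is a 4-segment closed polygon; G0 lifts to the layer z and rapids to the start vertex, then G1 traces the edges. The cross-section shrinks linearly with z (the slice at the apex is degenerate and omitted).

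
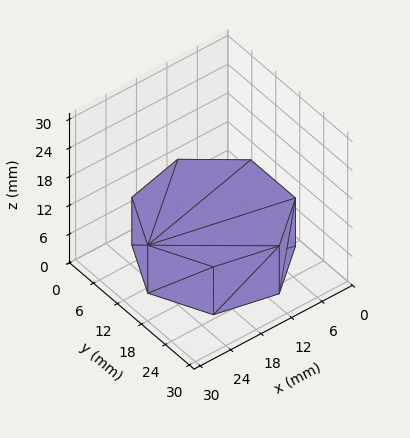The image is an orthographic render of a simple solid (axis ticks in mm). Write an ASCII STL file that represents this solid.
Reading the render: the shape is a regular 7-sided prism (a cylinder approximated with 7 flat sides), circumscribed radius ≈ 13 mm, height ≈ 10 mm (dimensions read to the nearest mm from the axis ticks). For the STL, each face is triangulated and given an outward normal.

solid part
  facet normal 0.0000 0.0000 -1.0000
    outer loop
      vertex 10.1 25.7 0.0
      vertex 21.1 23.2 0.0
      vertex 26.0 13.0 0.0
    endloop
  endfacet
  facet normal 0.0000 0.0000 -1.0000
    outer loop
      vertex 1.3 18.6 0.0
      vertex 10.1 25.7 0.0
      vertex 26.0 13.0 0.0
    endloop
  endfacet
  facet normal 0.0000 0.0000 -1.0000
    outer loop
      vertex 1.3 7.4 0.0
      vertex 1.3 18.6 0.0
      vertex 26.0 13.0 0.0
    endloop
  endfacet
  facet normal 0.0000 0.0000 -1.0000
    outer loop
      vertex 10.1 0.3 0.0
      vertex 1.3 7.4 0.0
      vertex 26.0 13.0 0.0
    endloop
  endfacet
  facet normal 0.0000 0.0000 -1.0000
    outer loop
      vertex 21.1 2.8 0.0
      vertex 10.1 0.3 0.0
      vertex 26.0 13.0 0.0
    endloop
  endfacet
  facet normal 0.0000 0.0000 1.0000
    outer loop
      vertex 26.0 13.0 10.0
      vertex 21.1 23.2 10.0
      vertex 10.1 25.7 10.0
    endloop
  endfacet
  facet normal 0.0000 0.0000 1.0000
    outer loop
      vertex 26.0 13.0 10.0
      vertex 10.1 25.7 10.0
      vertex 1.3 18.6 10.0
    endloop
  endfacet
  facet normal 0.0000 0.0000 1.0000
    outer loop
      vertex 26.0 13.0 10.0
      vertex 1.3 18.6 10.0
      vertex 1.3 7.4 10.0
    endloop
  endfacet
  facet normal 0.0000 0.0000 1.0000
    outer loop
      vertex 26.0 13.0 10.0
      vertex 1.3 7.4 10.0
      vertex 10.1 0.3 10.0
    endloop
  endfacet
  facet normal 0.0000 0.0000 1.0000
    outer loop
      vertex 26.0 13.0 10.0
      vertex 10.1 0.3 10.0
      vertex 21.1 2.8 10.0
    endloop
  endfacet
  facet normal 0.9014 0.4330 0.0000
    outer loop
      vertex 26.0 13.0 0.0
      vertex 21.1 23.2 0.0
      vertex 21.1 23.2 10.0
    endloop
  endfacet
  facet normal 0.9014 0.4330 0.0000
    outer loop
      vertex 26.0 13.0 0.0
      vertex 21.1 23.2 10.0
      vertex 26.0 13.0 10.0
    endloop
  endfacet
  facet normal 0.2216 0.9751 0.0000
    outer loop
      vertex 21.1 23.2 0.0
      vertex 10.1 25.7 0.0
      vertex 10.1 25.7 10.0
    endloop
  endfacet
  facet normal 0.2216 0.9751 0.0000
    outer loop
      vertex 21.1 23.2 0.0
      vertex 10.1 25.7 10.0
      vertex 21.1 23.2 10.0
    endloop
  endfacet
  facet normal -0.6279 0.7783 0.0000
    outer loop
      vertex 10.1 25.7 0.0
      vertex 1.3 18.6 0.0
      vertex 1.3 18.6 10.0
    endloop
  endfacet
  facet normal -0.6279 0.7783 0.0000
    outer loop
      vertex 10.1 25.7 0.0
      vertex 1.3 18.6 10.0
      vertex 10.1 25.7 10.0
    endloop
  endfacet
  facet normal -1.0000 0.0000 0.0000
    outer loop
      vertex 1.3 18.6 0.0
      vertex 1.3 7.4 0.0
      vertex 1.3 7.4 10.0
    endloop
  endfacet
  facet normal -1.0000 0.0000 0.0000
    outer loop
      vertex 1.3 18.6 0.0
      vertex 1.3 7.4 10.0
      vertex 1.3 18.6 10.0
    endloop
  endfacet
  facet normal -0.6279 -0.7783 0.0000
    outer loop
      vertex 1.3 7.4 0.0
      vertex 10.1 0.3 0.0
      vertex 10.1 0.3 10.0
    endloop
  endfacet
  facet normal -0.6279 -0.7783 0.0000
    outer loop
      vertex 1.3 7.4 0.0
      vertex 10.1 0.3 10.0
      vertex 1.3 7.4 10.0
    endloop
  endfacet
  facet normal 0.2216 -0.9751 0.0000
    outer loop
      vertex 10.1 0.3 0.0
      vertex 21.1 2.8 0.0
      vertex 21.1 2.8 10.0
    endloop
  endfacet
  facet normal 0.2216 -0.9751 0.0000
    outer loop
      vertex 10.1 0.3 0.0
      vertex 21.1 2.8 10.0
      vertex 10.1 0.3 10.0
    endloop
  endfacet
  facet normal 0.9014 -0.4330 0.0000
    outer loop
      vertex 21.1 2.8 0.0
      vertex 26.0 13.0 0.0
      vertex 26.0 13.0 10.0
    endloop
  endfacet
  facet normal 0.9014 -0.4330 0.0000
    outer loop
      vertex 21.1 2.8 0.0
      vertex 26.0 13.0 10.0
      vertex 21.1 2.8 10.0
    endloop
  endfacet
endsolid part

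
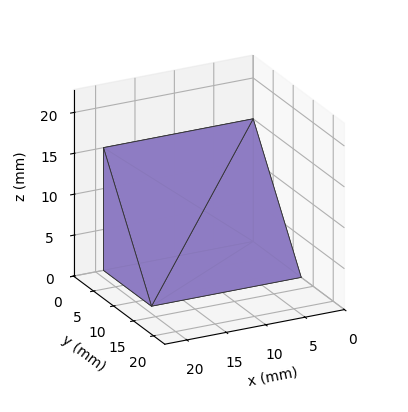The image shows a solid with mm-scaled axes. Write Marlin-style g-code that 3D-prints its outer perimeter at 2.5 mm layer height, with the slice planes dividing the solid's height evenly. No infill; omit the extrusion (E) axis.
Reading the render: the shape is a wedge (ramp): 19 × 12 mm base, rising to 15 mm along the y=0 edge and sloping linearly to z=0 at y=12 (dimensions read to the nearest mm from the axis ticks). For the g-code, the solid's height is divided into equal slices at the stated Δz and each level perimeter traced with G1 moves after a G0 lift.

; perimeter-only toolpath
G21 ; units = mm
G90 ; absolute positioning
G28 ; home
; layer 1
G0 Z2.5
G0 X0.0 Y0.0
G1 X19.0 Y0.0
G1 X19.0 Y10.0
G1 X0.0 Y10.0
G1 X0.0 Y0.0
; layer 2
G0 Z5.0
G0 X0.0 Y0.0
G1 X19.0 Y0.0
G1 X19.0 Y8.0
G1 X0.0 Y8.0
G1 X0.0 Y0.0
; layer 3
G0 Z7.5
G0 X0.0 Y0.0
G1 X19.0 Y0.0
G1 X19.0 Y6.0
G1 X0.0 Y6.0
G1 X0.0 Y0.0
; layer 4
G0 Z10.0
G0 X0.0 Y0.0
G1 X19.0 Y0.0
G1 X19.0 Y4.0
G1 X0.0 Y4.0
G1 X0.0 Y0.0
; layer 5
G0 Z12.5
G0 X0.0 Y0.0
G1 X19.0 Y0.0
G1 X19.0 Y2.0
G1 X0.0 Y2.0
G1 X0.0 Y0.0
M2 ; end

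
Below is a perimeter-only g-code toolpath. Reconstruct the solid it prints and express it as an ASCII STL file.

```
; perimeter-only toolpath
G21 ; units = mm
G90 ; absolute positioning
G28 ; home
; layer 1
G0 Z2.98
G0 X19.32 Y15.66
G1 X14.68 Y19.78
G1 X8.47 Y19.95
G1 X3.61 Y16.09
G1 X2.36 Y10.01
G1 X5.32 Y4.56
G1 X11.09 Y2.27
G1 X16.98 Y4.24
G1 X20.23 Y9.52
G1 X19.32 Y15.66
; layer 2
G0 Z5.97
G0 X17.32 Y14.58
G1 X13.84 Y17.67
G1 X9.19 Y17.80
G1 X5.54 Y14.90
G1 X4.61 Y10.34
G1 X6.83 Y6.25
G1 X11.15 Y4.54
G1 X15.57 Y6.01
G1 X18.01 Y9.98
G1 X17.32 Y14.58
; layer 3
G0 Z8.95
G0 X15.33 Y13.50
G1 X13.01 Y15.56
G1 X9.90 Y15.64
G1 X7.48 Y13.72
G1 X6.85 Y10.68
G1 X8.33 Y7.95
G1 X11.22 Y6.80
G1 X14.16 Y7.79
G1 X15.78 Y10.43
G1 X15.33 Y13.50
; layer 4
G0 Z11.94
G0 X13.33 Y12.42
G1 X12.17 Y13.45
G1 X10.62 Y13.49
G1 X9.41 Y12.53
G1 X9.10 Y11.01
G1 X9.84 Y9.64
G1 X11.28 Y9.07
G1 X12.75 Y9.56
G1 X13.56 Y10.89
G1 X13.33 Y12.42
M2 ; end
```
solid part
  facet normal 0.0000 0.0000 -1.0000
    outer loop
      vertex 7.75 22.10 0.00
      vertex 15.51 21.89 0.00
      vertex 21.31 16.74 0.00
    endloop
  endfacet
  facet normal 0.0000 0.0000 -1.0000
    outer loop
      vertex 1.68 17.28 0.00
      vertex 7.75 22.10 0.00
      vertex 21.31 16.74 0.00
    endloop
  endfacet
  facet normal 0.0000 0.0000 -1.0000
    outer loop
      vertex 0.12 9.68 0.00
      vertex 1.68 17.28 0.00
      vertex 21.31 16.74 0.00
    endloop
  endfacet
  facet normal 0.0000 0.0000 -1.0000
    outer loop
      vertex 3.82 2.86 0.00
      vertex 0.12 9.68 0.00
      vertex 21.31 16.74 0.00
    endloop
  endfacet
  facet normal 0.0000 0.0000 -1.0000
    outer loop
      vertex 11.03 0.00 0.00
      vertex 3.82 2.86 0.00
      vertex 21.31 16.74 0.00
    endloop
  endfacet
  facet normal 0.0000 0.0000 -1.0000
    outer loop
      vertex 18.39 2.46 0.00
      vertex 11.03 0.00 0.00
      vertex 21.31 16.74 0.00
    endloop
  endfacet
  facet normal 0.0000 0.0000 -1.0000
    outer loop
      vertex 22.45 9.07 0.00
      vertex 18.39 2.46 0.00
      vertex 21.31 16.74 0.00
    endloop
  endfacet
  facet normal 0.5403 0.6085 0.5813
    outer loop
      vertex 21.31 16.74 0.00
      vertex 15.51 21.89 0.00
      vertex 11.34 11.34 14.92
    endloop
  endfacet
  facet normal 0.0220 0.8134 0.5813
    outer loop
      vertex 15.51 21.89 0.00
      vertex 7.75 22.10 0.00
      vertex 11.34 11.34 14.92
    endloop
  endfacet
  facet normal -0.5060 0.6372 0.5813
    outer loop
      vertex 7.75 22.10 0.00
      vertex 1.68 17.28 0.00
      vertex 11.34 11.34 14.92
    endloop
  endfacet
  facet normal -0.7971 0.1636 0.5812
    outer loop
      vertex 1.68 17.28 0.00
      vertex 0.12 9.68 0.00
      vertex 11.34 11.34 14.92
    endloop
  endfacet
  facet normal -0.7153 -0.3881 0.5811
    outer loop
      vertex 0.12 9.68 0.00
      vertex 3.82 2.86 0.00
      vertex 11.34 11.34 14.92
    endloop
  endfacet
  facet normal -0.3001 -0.7564 0.5812
    outer loop
      vertex 3.82 2.86 0.00
      vertex 11.03 0.00 0.00
      vertex 11.34 11.34 14.92
    endloop
  endfacet
  facet normal 0.2580 -0.7718 0.5812
    outer loop
      vertex 11.03 0.00 0.00
      vertex 18.39 2.46 0.00
      vertex 11.34 11.34 14.92
    endloop
  endfacet
  facet normal 0.6934 -0.4259 0.5812
    outer loop
      vertex 18.39 2.46 0.00
      vertex 22.45 9.07 0.00
      vertex 11.34 11.34 14.92
    endloop
  endfacet
  facet normal 0.8049 0.1196 0.5812
    outer loop
      vertex 22.45 9.07 0.00
      vertex 21.31 16.74 0.00
      vertex 11.34 11.34 14.92
    endloop
  endfacet
endsolid part

The G0 Z moves step by Δz≈2.98 mm. The G1 loops shrink linearly with z, so the solid tapers from its base footprint up to z≈14.9. Closing with a flat bottom cap and the tapered top and triangulating gives 16 facets — a regular 9-sided pyramid, base circumscribed radius ≈ 11.3 mm, apex at z ≈ 14.9 mm.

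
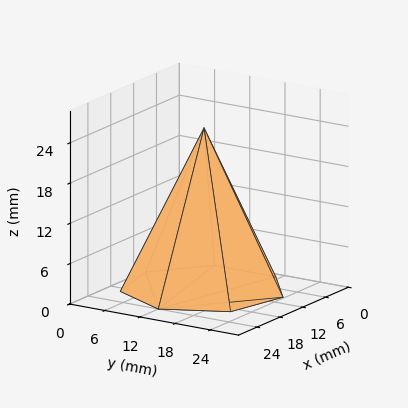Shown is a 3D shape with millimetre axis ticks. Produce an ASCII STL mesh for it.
Reading the render: the shape is a regular 7-sided pyramid, base circumscribed radius ≈ 12 mm, apex at z ≈ 24 mm (dimensions read to the nearest mm from the axis ticks). For the STL, each face is triangulated and given an outward normal.

solid part
  facet normal 0.0000 0.0000 -1.0000
    outer loop
      vertex 9.3 23.7 0.0
      vertex 19.5 21.4 0.0
      vertex 24.0 12.0 0.0
    endloop
  endfacet
  facet normal 0.0000 0.0000 -1.0000
    outer loop
      vertex 1.2 17.2 0.0
      vertex 9.3 23.7 0.0
      vertex 24.0 12.0 0.0
    endloop
  endfacet
  facet normal 0.0000 0.0000 -1.0000
    outer loop
      vertex 1.2 6.8 0.0
      vertex 1.2 17.2 0.0
      vertex 24.0 12.0 0.0
    endloop
  endfacet
  facet normal 0.0000 0.0000 -1.0000
    outer loop
      vertex 9.3 0.3 0.0
      vertex 1.2 6.8 0.0
      vertex 24.0 12.0 0.0
    endloop
  endfacet
  facet normal 0.0000 0.0000 -1.0000
    outer loop
      vertex 19.5 2.6 0.0
      vertex 9.3 0.3 0.0
      vertex 24.0 12.0 0.0
    endloop
  endfacet
  facet normal 0.8222 0.3936 0.4111
    outer loop
      vertex 24.0 12.0 0.0
      vertex 19.5 21.4 0.0
      vertex 12.0 12.0 24.0
    endloop
  endfacet
  facet normal 0.2005 0.8893 0.4110
    outer loop
      vertex 19.5 21.4 0.0
      vertex 9.3 23.7 0.0
      vertex 12.0 12.0 24.0
    endloop
  endfacet
  facet normal -0.5706 0.7111 0.4108
    outer loop
      vertex 9.3 23.7 0.0
      vertex 1.2 17.2 0.0
      vertex 12.0 12.0 24.0
    endloop
  endfacet
  facet normal -0.9119 0.0000 0.4104
    outer loop
      vertex 1.2 17.2 0.0
      vertex 1.2 6.8 0.0
      vertex 12.0 12.0 24.0
    endloop
  endfacet
  facet normal -0.5706 -0.7111 0.4108
    outer loop
      vertex 1.2 6.8 0.0
      vertex 9.3 0.3 0.0
      vertex 12.0 12.0 24.0
    endloop
  endfacet
  facet normal 0.2005 -0.8893 0.4110
    outer loop
      vertex 9.3 0.3 0.0
      vertex 19.5 2.6 0.0
      vertex 12.0 12.0 24.0
    endloop
  endfacet
  facet normal 0.8222 -0.3936 0.4111
    outer loop
      vertex 19.5 2.6 0.0
      vertex 24.0 12.0 0.0
      vertex 12.0 12.0 24.0
    endloop
  endfacet
endsolid part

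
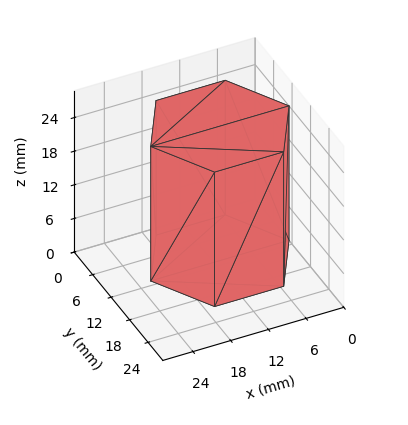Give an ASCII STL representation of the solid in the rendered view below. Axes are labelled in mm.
Reading the render: the shape is a regular 6-sided prism (a cylinder approximated with 6 flat sides), circumscribed radius ≈ 11 mm, height ≈ 24 mm (dimensions read to the nearest mm from the axis ticks). For the STL, each face is triangulated and given an outward normal.

solid part
  facet normal 0.0000 0.0000 -1.0000
    outer loop
      vertex 5.5 20.5 0.0
      vertex 16.5 20.5 0.0
      vertex 22.0 11.0 0.0
    endloop
  endfacet
  facet normal 0.0000 0.0000 -1.0000
    outer loop
      vertex 0.0 11.0 0.0
      vertex 5.5 20.5 0.0
      vertex 22.0 11.0 0.0
    endloop
  endfacet
  facet normal 0.0000 0.0000 -1.0000
    outer loop
      vertex 5.5 1.5 0.0
      vertex 0.0 11.0 0.0
      vertex 22.0 11.0 0.0
    endloop
  endfacet
  facet normal 0.0000 0.0000 -1.0000
    outer loop
      vertex 16.5 1.5 0.0
      vertex 5.5 1.5 0.0
      vertex 22.0 11.0 0.0
    endloop
  endfacet
  facet normal 0.0000 0.0000 1.0000
    outer loop
      vertex 22.0 11.0 24.0
      vertex 16.5 20.5 24.0
      vertex 5.5 20.5 24.0
    endloop
  endfacet
  facet normal 0.0000 0.0000 1.0000
    outer loop
      vertex 22.0 11.0 24.0
      vertex 5.5 20.5 24.0
      vertex 0.0 11.0 24.0
    endloop
  endfacet
  facet normal 0.0000 0.0000 1.0000
    outer loop
      vertex 22.0 11.0 24.0
      vertex 0.0 11.0 24.0
      vertex 5.5 1.5 24.0
    endloop
  endfacet
  facet normal 0.0000 0.0000 1.0000
    outer loop
      vertex 22.0 11.0 24.0
      vertex 5.5 1.5 24.0
      vertex 16.5 1.5 24.0
    endloop
  endfacet
  facet normal 0.8654 0.5010 0.0000
    outer loop
      vertex 22.0 11.0 0.0
      vertex 16.5 20.5 0.0
      vertex 16.5 20.5 24.0
    endloop
  endfacet
  facet normal 0.8654 0.5010 0.0000
    outer loop
      vertex 22.0 11.0 0.0
      vertex 16.5 20.5 24.0
      vertex 22.0 11.0 24.0
    endloop
  endfacet
  facet normal 0.0000 1.0000 0.0000
    outer loop
      vertex 16.5 20.5 0.0
      vertex 5.5 20.5 0.0
      vertex 5.5 20.5 24.0
    endloop
  endfacet
  facet normal 0.0000 1.0000 0.0000
    outer loop
      vertex 16.5 20.5 0.0
      vertex 5.5 20.5 24.0
      vertex 16.5 20.5 24.0
    endloop
  endfacet
  facet normal -0.8654 0.5010 0.0000
    outer loop
      vertex 5.5 20.5 0.0
      vertex 0.0 11.0 0.0
      vertex 0.0 11.0 24.0
    endloop
  endfacet
  facet normal -0.8654 0.5010 0.0000
    outer loop
      vertex 5.5 20.5 0.0
      vertex 0.0 11.0 24.0
      vertex 5.5 20.5 24.0
    endloop
  endfacet
  facet normal -0.8654 -0.5010 0.0000
    outer loop
      vertex 0.0 11.0 0.0
      vertex 5.5 1.5 0.0
      vertex 5.5 1.5 24.0
    endloop
  endfacet
  facet normal -0.8654 -0.5010 0.0000
    outer loop
      vertex 0.0 11.0 0.0
      vertex 5.5 1.5 24.0
      vertex 0.0 11.0 24.0
    endloop
  endfacet
  facet normal 0.0000 -1.0000 0.0000
    outer loop
      vertex 5.5 1.5 0.0
      vertex 16.5 1.5 0.0
      vertex 16.5 1.5 24.0
    endloop
  endfacet
  facet normal 0.0000 -1.0000 0.0000
    outer loop
      vertex 5.5 1.5 0.0
      vertex 16.5 1.5 24.0
      vertex 5.5 1.5 24.0
    endloop
  endfacet
  facet normal 0.8654 -0.5010 0.0000
    outer loop
      vertex 16.5 1.5 0.0
      vertex 22.0 11.0 0.0
      vertex 22.0 11.0 24.0
    endloop
  endfacet
  facet normal 0.8654 -0.5010 0.0000
    outer loop
      vertex 16.5 1.5 0.0
      vertex 22.0 11.0 24.0
      vertex 16.5 1.5 24.0
    endloop
  endfacet
endsolid part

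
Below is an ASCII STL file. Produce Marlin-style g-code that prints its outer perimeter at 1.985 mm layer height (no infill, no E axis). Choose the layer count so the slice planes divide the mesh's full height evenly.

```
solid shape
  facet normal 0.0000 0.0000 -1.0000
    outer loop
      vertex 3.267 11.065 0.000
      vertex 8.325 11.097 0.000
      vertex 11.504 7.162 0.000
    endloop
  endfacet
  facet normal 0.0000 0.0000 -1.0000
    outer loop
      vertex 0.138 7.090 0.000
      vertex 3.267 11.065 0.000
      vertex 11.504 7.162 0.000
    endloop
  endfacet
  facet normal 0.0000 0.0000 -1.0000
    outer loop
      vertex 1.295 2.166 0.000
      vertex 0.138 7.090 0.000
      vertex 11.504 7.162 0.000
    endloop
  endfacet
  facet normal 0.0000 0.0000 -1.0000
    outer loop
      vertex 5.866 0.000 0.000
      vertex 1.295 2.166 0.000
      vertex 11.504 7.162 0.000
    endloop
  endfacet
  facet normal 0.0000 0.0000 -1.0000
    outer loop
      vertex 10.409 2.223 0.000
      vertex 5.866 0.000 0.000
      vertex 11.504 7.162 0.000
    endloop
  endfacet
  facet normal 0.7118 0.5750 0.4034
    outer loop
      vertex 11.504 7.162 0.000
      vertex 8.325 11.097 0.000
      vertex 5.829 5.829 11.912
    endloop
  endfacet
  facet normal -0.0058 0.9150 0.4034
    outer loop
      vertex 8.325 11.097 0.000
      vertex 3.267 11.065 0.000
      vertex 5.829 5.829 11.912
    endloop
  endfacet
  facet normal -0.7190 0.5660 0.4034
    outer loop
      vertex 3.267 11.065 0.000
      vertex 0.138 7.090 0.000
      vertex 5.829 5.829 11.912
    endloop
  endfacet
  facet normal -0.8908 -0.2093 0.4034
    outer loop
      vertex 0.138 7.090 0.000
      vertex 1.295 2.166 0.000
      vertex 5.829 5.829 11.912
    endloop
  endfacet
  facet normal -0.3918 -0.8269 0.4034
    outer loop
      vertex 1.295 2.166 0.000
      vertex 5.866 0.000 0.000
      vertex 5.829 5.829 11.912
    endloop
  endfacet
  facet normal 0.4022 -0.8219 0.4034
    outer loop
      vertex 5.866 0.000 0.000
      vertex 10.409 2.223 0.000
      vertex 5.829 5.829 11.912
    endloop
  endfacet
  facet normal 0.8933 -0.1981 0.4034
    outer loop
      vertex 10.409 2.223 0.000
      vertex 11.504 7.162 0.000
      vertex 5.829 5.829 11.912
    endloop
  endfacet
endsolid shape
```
; perimeter-only toolpath
G21 ; units = mm
G90 ; absolute positioning
G28 ; home
; layer 1
G0 Z1.985
G0 X10.558 Y6.940
G1 X7.909 Y10.219
G1 X3.694 Y10.192
G1 X1.086 Y6.880
G1 X2.051 Y2.776
G1 X5.860 Y0.971
G1 X9.646 Y2.824
G1 X10.558 Y6.940
; layer 2
G0 Z3.971
G0 X9.612 Y6.718
G1 X7.493 Y9.341
G1 X4.121 Y9.320
G1 X2.035 Y6.670
G1 X2.806 Y3.387
G1 X5.854 Y1.943
G1 X8.882 Y3.425
G1 X9.612 Y6.718
; layer 3
G0 Z5.956
G0 X8.666 Y6.495
G1 X7.077 Y8.463
G1 X4.548 Y8.447
G1 X2.983 Y6.460
G1 X3.562 Y3.997
G1 X5.848 Y2.914
G1 X8.119 Y4.026
G1 X8.666 Y6.495
; layer 4
G0 Z7.941
G0 X7.721 Y6.273
G1 X6.661 Y7.585
G1 X4.975 Y7.574
G1 X3.932 Y6.249
G1 X4.318 Y4.608
G1 X5.841 Y3.886
G1 X7.356 Y4.627
G1 X7.721 Y6.273
; layer 5
G0 Z9.927
G0 X6.775 Y6.051
G1 X6.245 Y6.707
G1 X5.402 Y6.702
G1 X4.880 Y6.039
G1 X5.073 Y5.218
G1 X5.835 Y4.857
G1 X6.592 Y5.228
G1 X6.775 Y6.051
M2 ; end

The solid is a regular 7-sided pyramid, base circumscribed radius ≈ 5.83 mm, apex at z ≈ 11.9 mm. Slicing at Δz = 1.985 mm — 6 equal slices spanning the solid's height, so layer i sits at z = i·h/6 — gives 5 non-empty perimeters. Each is a 7-segment closed polygon; G0 lifts to the layer z and rapids to the start vertex, then G1 traces the edges. The cross-section shrinks linearly with z (the slice at the apex is degenerate and omitted).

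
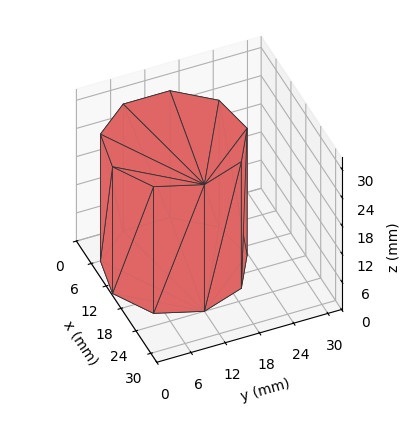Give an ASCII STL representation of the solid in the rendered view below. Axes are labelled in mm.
Reading the render: the shape is a regular 9-sided prism (a cylinder approximated with 9 flat sides), circumscribed radius ≈ 12 mm, height ≈ 27 mm (dimensions read to the nearest mm from the axis ticks). For the STL, each face is triangulated and given an outward normal.

solid part
  facet normal 0.0000 0.0000 -1.0000
    outer loop
      vertex 14.1 23.8 0.0
      vertex 21.2 19.7 0.0
      vertex 24.0 12.0 0.0
    endloop
  endfacet
  facet normal 0.0000 0.0000 -1.0000
    outer loop
      vertex 6.0 22.4 0.0
      vertex 14.1 23.8 0.0
      vertex 24.0 12.0 0.0
    endloop
  endfacet
  facet normal 0.0000 0.0000 -1.0000
    outer loop
      vertex 0.7 16.1 0.0
      vertex 6.0 22.4 0.0
      vertex 24.0 12.0 0.0
    endloop
  endfacet
  facet normal 0.0000 0.0000 -1.0000
    outer loop
      vertex 0.7 7.9 0.0
      vertex 0.7 16.1 0.0
      vertex 24.0 12.0 0.0
    endloop
  endfacet
  facet normal 0.0000 0.0000 -1.0000
    outer loop
      vertex 6.0 1.6 0.0
      vertex 0.7 7.9 0.0
      vertex 24.0 12.0 0.0
    endloop
  endfacet
  facet normal 0.0000 0.0000 -1.0000
    outer loop
      vertex 14.1 0.2 0.0
      vertex 6.0 1.6 0.0
      vertex 24.0 12.0 0.0
    endloop
  endfacet
  facet normal 0.0000 0.0000 -1.0000
    outer loop
      vertex 21.2 4.3 0.0
      vertex 14.1 0.2 0.0
      vertex 24.0 12.0 0.0
    endloop
  endfacet
  facet normal 0.0000 0.0000 1.0000
    outer loop
      vertex 24.0 12.0 27.0
      vertex 21.2 19.7 27.0
      vertex 14.1 23.8 27.0
    endloop
  endfacet
  facet normal 0.0000 0.0000 1.0000
    outer loop
      vertex 24.0 12.0 27.0
      vertex 14.1 23.8 27.0
      vertex 6.0 22.4 27.0
    endloop
  endfacet
  facet normal 0.0000 0.0000 1.0000
    outer loop
      vertex 24.0 12.0 27.0
      vertex 6.0 22.4 27.0
      vertex 0.7 16.1 27.0
    endloop
  endfacet
  facet normal 0.0000 0.0000 1.0000
    outer loop
      vertex 24.0 12.0 27.0
      vertex 0.7 16.1 27.0
      vertex 0.7 7.9 27.0
    endloop
  endfacet
  facet normal 0.0000 0.0000 1.0000
    outer loop
      vertex 24.0 12.0 27.0
      vertex 0.7 7.9 27.0
      vertex 6.0 1.6 27.0
    endloop
  endfacet
  facet normal 0.0000 0.0000 1.0000
    outer loop
      vertex 24.0 12.0 27.0
      vertex 6.0 1.6 27.0
      vertex 14.1 0.2 27.0
    endloop
  endfacet
  facet normal 0.0000 0.0000 1.0000
    outer loop
      vertex 24.0 12.0 27.0
      vertex 14.1 0.2 27.0
      vertex 21.2 4.3 27.0
    endloop
  endfacet
  facet normal 0.9398 0.3417 0.0000
    outer loop
      vertex 24.0 12.0 0.0
      vertex 21.2 19.7 0.0
      vertex 21.2 19.7 27.0
    endloop
  endfacet
  facet normal 0.9398 0.3417 0.0000
    outer loop
      vertex 24.0 12.0 0.0
      vertex 21.2 19.7 27.0
      vertex 24.0 12.0 27.0
    endloop
  endfacet
  facet normal 0.5001 0.8660 0.0000
    outer loop
      vertex 21.2 19.7 0.0
      vertex 14.1 23.8 0.0
      vertex 14.1 23.8 27.0
    endloop
  endfacet
  facet normal 0.5001 0.8660 0.0000
    outer loop
      vertex 21.2 19.7 0.0
      vertex 14.1 23.8 27.0
      vertex 21.2 19.7 27.0
    endloop
  endfacet
  facet normal -0.1703 0.9854 0.0000
    outer loop
      vertex 14.1 23.8 0.0
      vertex 6.0 22.4 0.0
      vertex 6.0 22.4 27.0
    endloop
  endfacet
  facet normal -0.1703 0.9854 0.0000
    outer loop
      vertex 14.1 23.8 0.0
      vertex 6.0 22.4 27.0
      vertex 14.1 23.8 27.0
    endloop
  endfacet
  facet normal -0.7652 0.6438 0.0000
    outer loop
      vertex 6.0 22.4 0.0
      vertex 0.7 16.1 0.0
      vertex 0.7 16.1 27.0
    endloop
  endfacet
  facet normal -0.7652 0.6438 0.0000
    outer loop
      vertex 6.0 22.4 0.0
      vertex 0.7 16.1 27.0
      vertex 6.0 22.4 27.0
    endloop
  endfacet
  facet normal -1.0000 0.0000 0.0000
    outer loop
      vertex 0.7 16.1 0.0
      vertex 0.7 7.9 0.0
      vertex 0.7 7.9 27.0
    endloop
  endfacet
  facet normal -1.0000 0.0000 0.0000
    outer loop
      vertex 0.7 16.1 0.0
      vertex 0.7 7.9 27.0
      vertex 0.7 16.1 27.0
    endloop
  endfacet
  facet normal -0.7652 -0.6438 0.0000
    outer loop
      vertex 0.7 7.9 0.0
      vertex 6.0 1.6 0.0
      vertex 6.0 1.6 27.0
    endloop
  endfacet
  facet normal -0.7652 -0.6438 0.0000
    outer loop
      vertex 0.7 7.9 0.0
      vertex 6.0 1.6 27.0
      vertex 0.7 7.9 27.0
    endloop
  endfacet
  facet normal -0.1703 -0.9854 0.0000
    outer loop
      vertex 6.0 1.6 0.0
      vertex 14.1 0.2 0.0
      vertex 14.1 0.2 27.0
    endloop
  endfacet
  facet normal -0.1703 -0.9854 0.0000
    outer loop
      vertex 6.0 1.6 0.0
      vertex 14.1 0.2 27.0
      vertex 6.0 1.6 27.0
    endloop
  endfacet
  facet normal 0.5001 -0.8660 0.0000
    outer loop
      vertex 14.1 0.2 0.0
      vertex 21.2 4.3 0.0
      vertex 21.2 4.3 27.0
    endloop
  endfacet
  facet normal 0.5001 -0.8660 0.0000
    outer loop
      vertex 14.1 0.2 0.0
      vertex 21.2 4.3 27.0
      vertex 14.1 0.2 27.0
    endloop
  endfacet
  facet normal 0.9398 -0.3417 0.0000
    outer loop
      vertex 21.2 4.3 0.0
      vertex 24.0 12.0 0.0
      vertex 24.0 12.0 27.0
    endloop
  endfacet
  facet normal 0.9398 -0.3417 0.0000
    outer loop
      vertex 21.2 4.3 0.0
      vertex 24.0 12.0 27.0
      vertex 21.2 4.3 27.0
    endloop
  endfacet
endsolid part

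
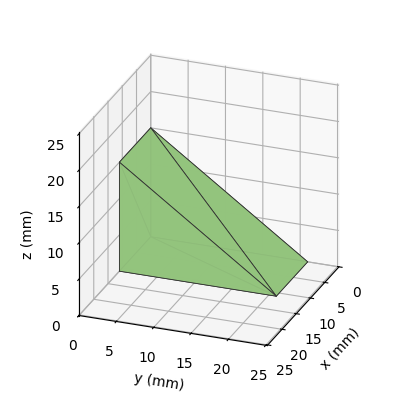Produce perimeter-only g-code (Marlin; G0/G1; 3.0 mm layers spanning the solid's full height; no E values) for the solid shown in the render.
Reading the render: the shape is a wedge (ramp): 11 × 21 mm base, rising to 15 mm along the y=0 edge and sloping linearly to z=0 at y=21 (dimensions read to the nearest mm from the axis ticks). For the g-code, the solid's height is divided into equal slices at the stated Δz and each level perimeter traced with G1 moves after a G0 lift.

; perimeter-only toolpath
G21 ; units = mm
G90 ; absolute positioning
G28 ; home
; layer 1
G0 Z3.0
G0 X0.0 Y0.0
G1 X11.0 Y0.0
G1 X11.0 Y16.8
G1 X0.0 Y16.8
G1 X0.0 Y0.0
; layer 2
G0 Z6.0
G0 X0.0 Y0.0
G1 X11.0 Y0.0
G1 X11.0 Y12.6
G1 X0.0 Y12.6
G1 X0.0 Y0.0
; layer 3
G0 Z9.0
G0 X0.0 Y0.0
G1 X11.0 Y0.0
G1 X11.0 Y8.4
G1 X0.0 Y8.4
G1 X0.0 Y0.0
; layer 4
G0 Z12.0
G0 X0.0 Y0.0
G1 X11.0 Y0.0
G1 X11.0 Y4.2
G1 X0.0 Y4.2
G1 X0.0 Y0.0
M2 ; end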